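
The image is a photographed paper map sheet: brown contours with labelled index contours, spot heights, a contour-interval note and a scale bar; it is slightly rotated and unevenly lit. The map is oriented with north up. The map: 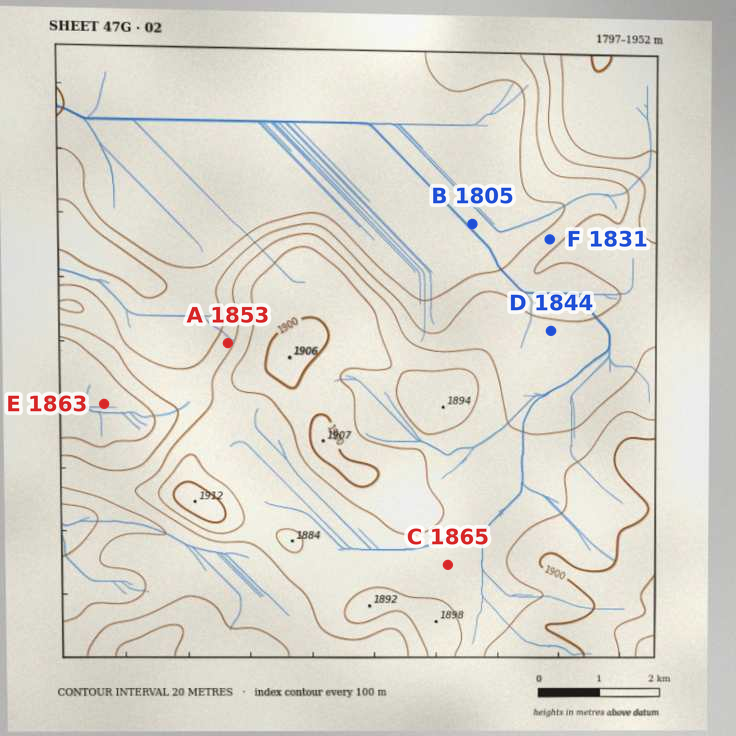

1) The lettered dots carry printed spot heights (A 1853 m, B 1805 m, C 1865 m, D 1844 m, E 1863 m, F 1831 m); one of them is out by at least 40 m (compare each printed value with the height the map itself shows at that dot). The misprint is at E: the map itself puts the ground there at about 1813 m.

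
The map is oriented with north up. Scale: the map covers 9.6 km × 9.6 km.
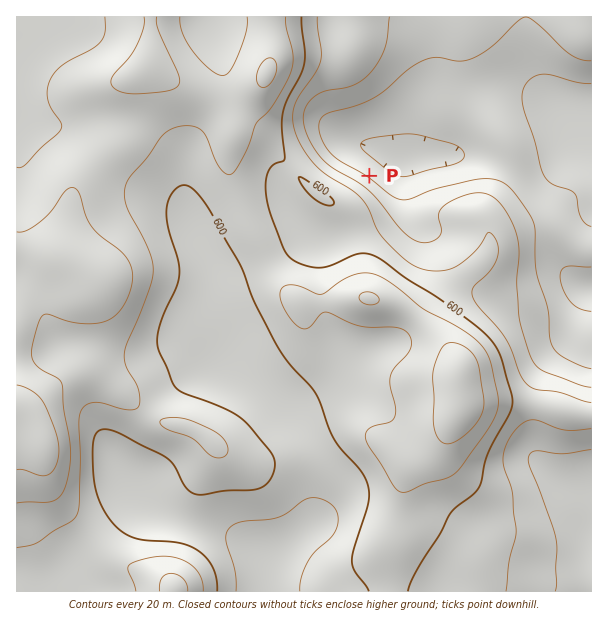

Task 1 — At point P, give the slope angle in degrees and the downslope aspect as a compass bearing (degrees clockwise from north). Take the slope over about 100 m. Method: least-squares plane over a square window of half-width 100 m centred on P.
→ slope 6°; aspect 35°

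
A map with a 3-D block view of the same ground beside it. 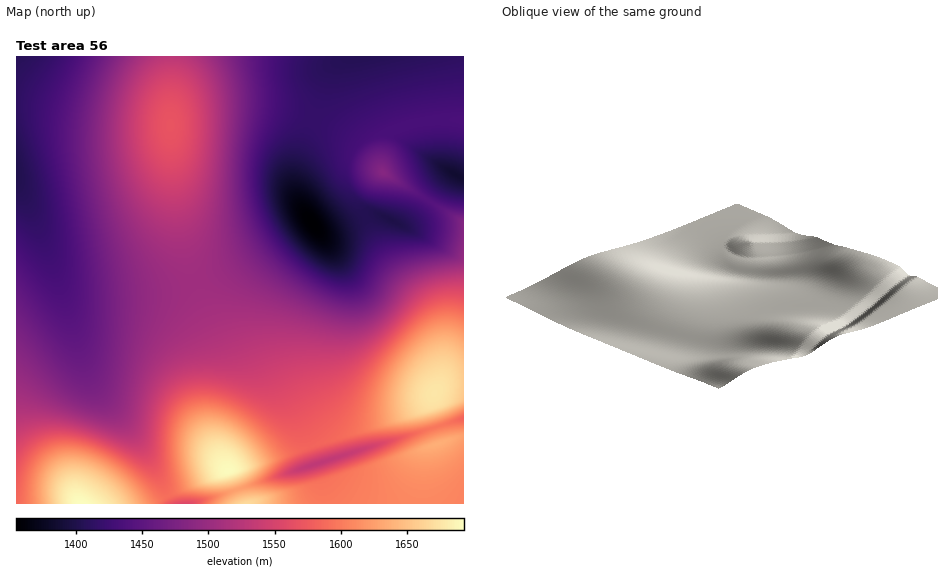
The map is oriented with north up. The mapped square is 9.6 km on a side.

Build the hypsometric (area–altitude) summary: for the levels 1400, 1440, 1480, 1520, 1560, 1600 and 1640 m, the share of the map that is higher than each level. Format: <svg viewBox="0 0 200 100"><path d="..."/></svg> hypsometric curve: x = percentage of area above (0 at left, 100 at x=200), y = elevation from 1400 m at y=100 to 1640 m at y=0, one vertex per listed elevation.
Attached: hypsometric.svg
<svg viewBox="0 0 200 100"><path d="M193 100l-44-17-30-16-39-17-29-17-21-16-18-17"/></svg>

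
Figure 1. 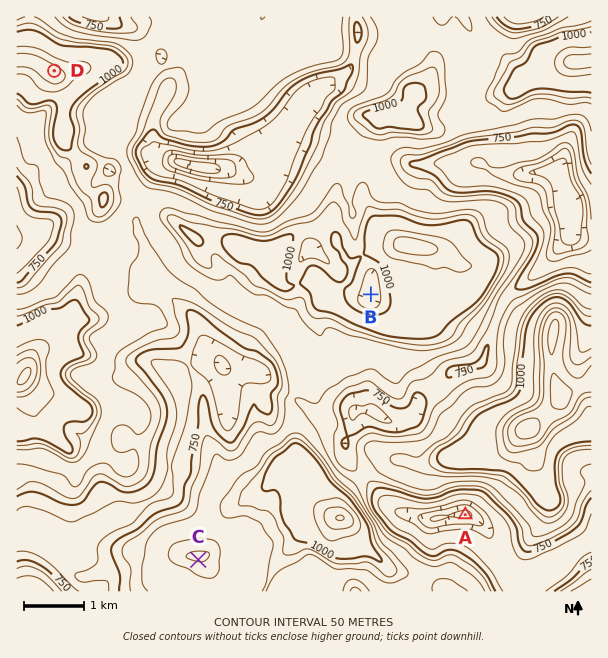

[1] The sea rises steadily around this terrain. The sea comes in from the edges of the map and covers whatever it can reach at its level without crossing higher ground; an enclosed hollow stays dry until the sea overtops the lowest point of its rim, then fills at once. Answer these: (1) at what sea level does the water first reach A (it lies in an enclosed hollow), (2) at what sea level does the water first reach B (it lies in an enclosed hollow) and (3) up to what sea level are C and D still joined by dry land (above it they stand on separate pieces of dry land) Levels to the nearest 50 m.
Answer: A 700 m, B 1000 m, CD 850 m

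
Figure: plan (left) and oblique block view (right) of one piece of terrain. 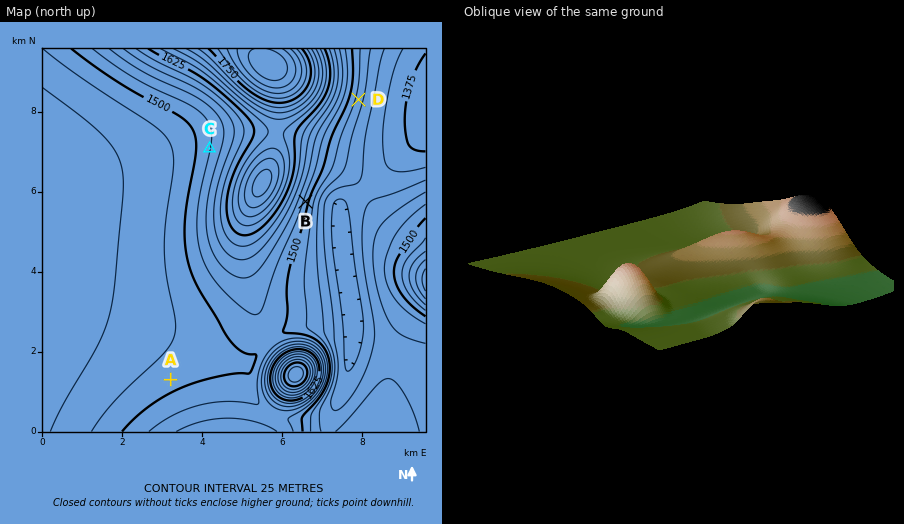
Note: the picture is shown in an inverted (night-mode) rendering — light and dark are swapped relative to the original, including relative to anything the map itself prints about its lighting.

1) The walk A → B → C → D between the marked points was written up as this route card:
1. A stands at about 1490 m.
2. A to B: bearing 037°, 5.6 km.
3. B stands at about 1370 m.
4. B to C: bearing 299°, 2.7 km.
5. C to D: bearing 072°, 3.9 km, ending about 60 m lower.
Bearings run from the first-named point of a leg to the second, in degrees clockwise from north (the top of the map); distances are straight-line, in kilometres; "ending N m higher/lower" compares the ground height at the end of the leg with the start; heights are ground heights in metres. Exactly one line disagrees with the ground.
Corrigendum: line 3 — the height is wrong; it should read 1510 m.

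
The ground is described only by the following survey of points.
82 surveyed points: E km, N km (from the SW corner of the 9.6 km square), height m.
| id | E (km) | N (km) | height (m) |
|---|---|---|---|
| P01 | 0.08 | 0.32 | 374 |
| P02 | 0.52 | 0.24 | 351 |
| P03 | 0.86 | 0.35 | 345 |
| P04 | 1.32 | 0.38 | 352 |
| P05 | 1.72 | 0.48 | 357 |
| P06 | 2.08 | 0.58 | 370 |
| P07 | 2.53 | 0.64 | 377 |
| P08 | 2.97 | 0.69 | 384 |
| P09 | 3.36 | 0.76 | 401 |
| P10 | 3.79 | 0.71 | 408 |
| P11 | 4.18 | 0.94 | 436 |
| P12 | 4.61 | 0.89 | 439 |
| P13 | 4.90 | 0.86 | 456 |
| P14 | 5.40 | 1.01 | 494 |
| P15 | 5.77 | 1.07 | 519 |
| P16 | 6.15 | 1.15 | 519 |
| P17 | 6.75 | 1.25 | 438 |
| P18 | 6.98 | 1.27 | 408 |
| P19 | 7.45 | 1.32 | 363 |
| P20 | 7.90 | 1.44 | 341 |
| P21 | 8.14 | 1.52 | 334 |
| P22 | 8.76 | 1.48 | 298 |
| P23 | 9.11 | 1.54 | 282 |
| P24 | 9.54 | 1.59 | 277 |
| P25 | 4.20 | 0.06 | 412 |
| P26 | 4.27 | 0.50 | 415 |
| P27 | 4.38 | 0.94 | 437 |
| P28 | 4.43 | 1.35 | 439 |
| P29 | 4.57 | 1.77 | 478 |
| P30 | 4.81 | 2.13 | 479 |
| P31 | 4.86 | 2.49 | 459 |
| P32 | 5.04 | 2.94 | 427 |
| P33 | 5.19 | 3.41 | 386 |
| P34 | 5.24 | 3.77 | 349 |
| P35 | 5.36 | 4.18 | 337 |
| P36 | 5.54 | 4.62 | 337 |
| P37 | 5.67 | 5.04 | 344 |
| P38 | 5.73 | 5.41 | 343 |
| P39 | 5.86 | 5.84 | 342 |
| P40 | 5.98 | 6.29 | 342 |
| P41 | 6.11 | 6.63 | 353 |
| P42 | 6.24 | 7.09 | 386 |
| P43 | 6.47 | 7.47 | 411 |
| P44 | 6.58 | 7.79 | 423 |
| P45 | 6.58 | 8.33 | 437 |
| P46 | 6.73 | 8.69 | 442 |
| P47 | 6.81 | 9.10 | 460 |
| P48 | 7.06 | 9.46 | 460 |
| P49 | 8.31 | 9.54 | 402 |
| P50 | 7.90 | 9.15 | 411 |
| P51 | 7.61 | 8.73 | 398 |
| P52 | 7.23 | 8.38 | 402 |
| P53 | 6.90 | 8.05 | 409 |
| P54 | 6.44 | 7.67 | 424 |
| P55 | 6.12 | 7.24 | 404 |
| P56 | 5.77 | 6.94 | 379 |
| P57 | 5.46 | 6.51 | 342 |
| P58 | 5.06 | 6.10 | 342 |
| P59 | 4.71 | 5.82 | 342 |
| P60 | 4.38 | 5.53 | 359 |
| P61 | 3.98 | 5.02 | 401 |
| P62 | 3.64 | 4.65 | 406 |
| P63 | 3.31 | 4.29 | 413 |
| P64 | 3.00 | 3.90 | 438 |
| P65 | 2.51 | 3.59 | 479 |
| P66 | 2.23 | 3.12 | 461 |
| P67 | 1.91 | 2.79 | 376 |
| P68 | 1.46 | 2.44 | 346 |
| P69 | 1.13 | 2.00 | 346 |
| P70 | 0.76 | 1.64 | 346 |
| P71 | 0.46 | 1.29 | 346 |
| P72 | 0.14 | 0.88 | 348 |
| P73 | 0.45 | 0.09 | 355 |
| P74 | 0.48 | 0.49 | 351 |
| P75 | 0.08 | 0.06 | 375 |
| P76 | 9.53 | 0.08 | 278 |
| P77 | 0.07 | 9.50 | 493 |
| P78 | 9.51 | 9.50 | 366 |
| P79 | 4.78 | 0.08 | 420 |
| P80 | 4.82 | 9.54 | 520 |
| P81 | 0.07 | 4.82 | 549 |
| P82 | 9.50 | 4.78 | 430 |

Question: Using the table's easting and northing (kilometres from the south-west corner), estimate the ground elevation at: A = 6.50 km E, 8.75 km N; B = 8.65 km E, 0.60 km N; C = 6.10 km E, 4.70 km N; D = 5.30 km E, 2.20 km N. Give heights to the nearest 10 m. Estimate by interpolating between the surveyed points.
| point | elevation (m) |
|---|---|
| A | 470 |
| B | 300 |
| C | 340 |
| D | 440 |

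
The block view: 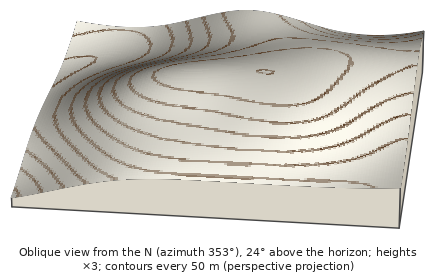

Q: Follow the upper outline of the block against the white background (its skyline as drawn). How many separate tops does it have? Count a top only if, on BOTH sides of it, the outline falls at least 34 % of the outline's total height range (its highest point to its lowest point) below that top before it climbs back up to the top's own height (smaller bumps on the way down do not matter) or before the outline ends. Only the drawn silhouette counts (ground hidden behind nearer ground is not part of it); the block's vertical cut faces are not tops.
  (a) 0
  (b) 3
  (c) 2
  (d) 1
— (a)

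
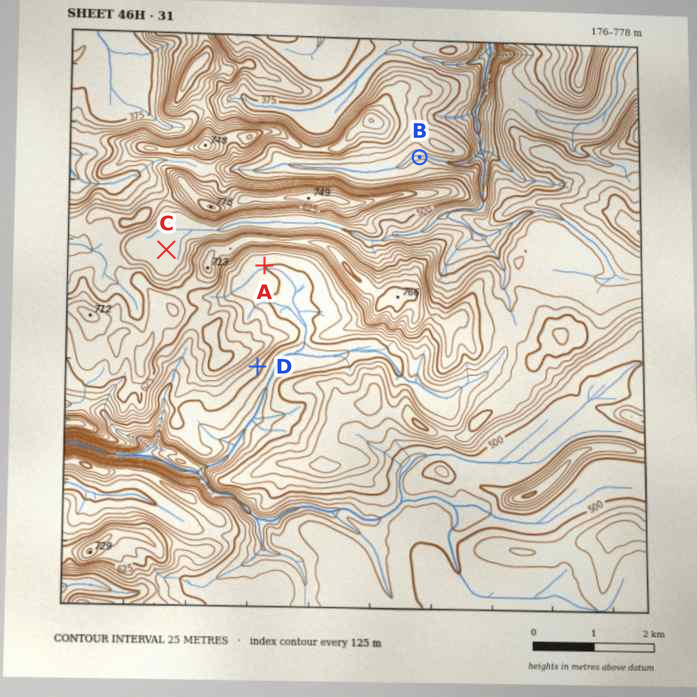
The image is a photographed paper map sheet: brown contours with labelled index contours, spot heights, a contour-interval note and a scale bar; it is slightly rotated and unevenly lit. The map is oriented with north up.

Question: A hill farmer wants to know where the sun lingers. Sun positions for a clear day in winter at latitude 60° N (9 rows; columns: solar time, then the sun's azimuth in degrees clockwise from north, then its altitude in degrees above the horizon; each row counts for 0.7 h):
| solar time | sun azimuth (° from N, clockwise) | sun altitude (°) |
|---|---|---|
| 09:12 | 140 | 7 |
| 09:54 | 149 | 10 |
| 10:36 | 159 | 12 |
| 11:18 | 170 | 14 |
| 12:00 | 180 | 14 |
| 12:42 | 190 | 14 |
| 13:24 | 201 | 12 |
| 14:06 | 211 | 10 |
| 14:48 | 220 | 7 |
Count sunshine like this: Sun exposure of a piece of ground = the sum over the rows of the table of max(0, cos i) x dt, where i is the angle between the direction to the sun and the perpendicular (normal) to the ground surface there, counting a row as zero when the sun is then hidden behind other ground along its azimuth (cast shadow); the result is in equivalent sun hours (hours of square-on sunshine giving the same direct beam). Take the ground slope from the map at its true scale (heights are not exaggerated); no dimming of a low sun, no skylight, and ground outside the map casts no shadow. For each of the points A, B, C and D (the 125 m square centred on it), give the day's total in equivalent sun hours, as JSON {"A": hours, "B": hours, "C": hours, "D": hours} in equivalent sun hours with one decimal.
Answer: {"A": 1.4, "B": 0.0, "C": 1.0, "D": 1.8}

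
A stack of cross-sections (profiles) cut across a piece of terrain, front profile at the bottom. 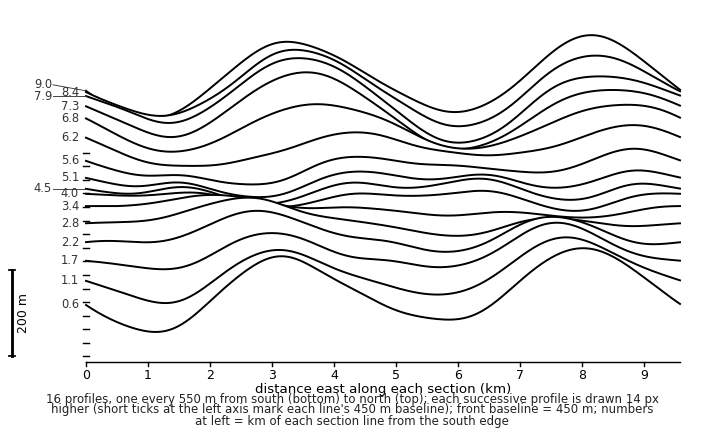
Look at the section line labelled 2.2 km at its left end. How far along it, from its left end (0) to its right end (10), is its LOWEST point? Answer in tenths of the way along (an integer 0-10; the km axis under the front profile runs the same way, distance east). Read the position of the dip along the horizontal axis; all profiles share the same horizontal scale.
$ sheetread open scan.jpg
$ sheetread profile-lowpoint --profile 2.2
6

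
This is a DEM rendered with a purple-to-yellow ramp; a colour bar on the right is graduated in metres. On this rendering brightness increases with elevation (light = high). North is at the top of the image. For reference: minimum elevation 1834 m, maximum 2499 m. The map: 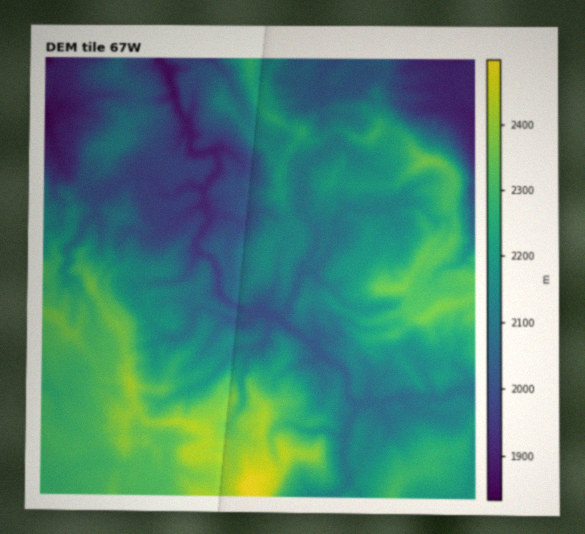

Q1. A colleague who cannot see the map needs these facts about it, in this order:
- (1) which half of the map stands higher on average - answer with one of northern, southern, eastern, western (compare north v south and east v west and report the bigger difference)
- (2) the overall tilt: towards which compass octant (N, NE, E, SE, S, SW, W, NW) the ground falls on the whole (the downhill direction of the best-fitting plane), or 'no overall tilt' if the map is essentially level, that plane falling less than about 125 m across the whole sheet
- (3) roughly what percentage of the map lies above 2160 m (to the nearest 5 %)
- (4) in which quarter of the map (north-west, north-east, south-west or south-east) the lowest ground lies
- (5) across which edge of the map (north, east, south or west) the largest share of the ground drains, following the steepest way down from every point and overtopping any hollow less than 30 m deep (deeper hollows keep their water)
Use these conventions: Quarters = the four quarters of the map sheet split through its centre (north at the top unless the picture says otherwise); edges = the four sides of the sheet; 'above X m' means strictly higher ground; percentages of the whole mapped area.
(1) The southern half stands higher on average than the northern half.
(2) The general tilt is down to the north (the land rises towards the south).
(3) About 50 % of the map lies above 2160 m.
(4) The lowest point lies in the north-west quarter of the map.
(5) Most of the ground drains across the northern edge.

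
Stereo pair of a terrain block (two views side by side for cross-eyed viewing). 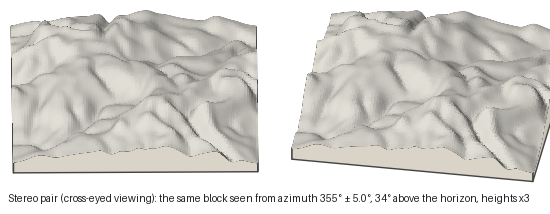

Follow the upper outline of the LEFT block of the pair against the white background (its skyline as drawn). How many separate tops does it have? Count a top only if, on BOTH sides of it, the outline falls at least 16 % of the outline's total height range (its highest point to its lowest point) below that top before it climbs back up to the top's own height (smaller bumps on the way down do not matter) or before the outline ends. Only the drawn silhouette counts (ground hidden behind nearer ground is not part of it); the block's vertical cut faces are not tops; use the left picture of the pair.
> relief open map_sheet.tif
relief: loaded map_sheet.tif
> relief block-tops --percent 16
0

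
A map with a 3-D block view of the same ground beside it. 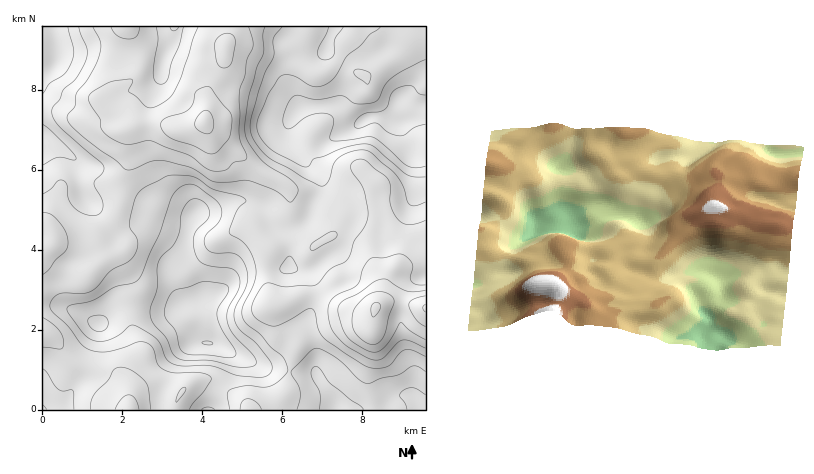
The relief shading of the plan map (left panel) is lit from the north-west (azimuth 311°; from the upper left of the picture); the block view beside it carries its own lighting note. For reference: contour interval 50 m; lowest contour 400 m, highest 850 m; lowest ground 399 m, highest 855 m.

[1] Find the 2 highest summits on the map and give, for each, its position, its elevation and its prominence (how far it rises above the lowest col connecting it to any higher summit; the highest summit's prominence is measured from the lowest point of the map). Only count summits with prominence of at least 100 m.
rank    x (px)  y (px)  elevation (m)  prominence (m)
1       376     308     855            456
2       204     122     819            193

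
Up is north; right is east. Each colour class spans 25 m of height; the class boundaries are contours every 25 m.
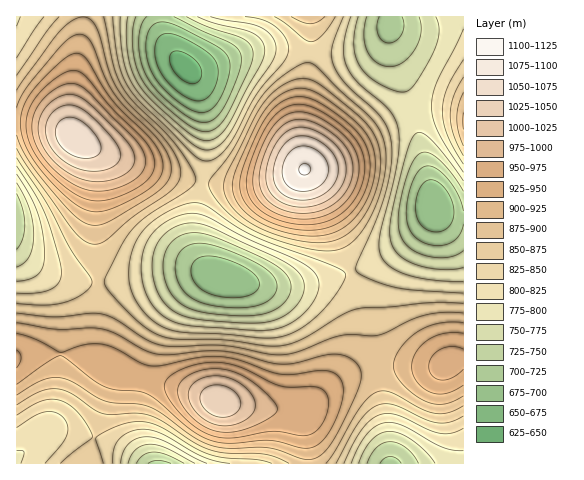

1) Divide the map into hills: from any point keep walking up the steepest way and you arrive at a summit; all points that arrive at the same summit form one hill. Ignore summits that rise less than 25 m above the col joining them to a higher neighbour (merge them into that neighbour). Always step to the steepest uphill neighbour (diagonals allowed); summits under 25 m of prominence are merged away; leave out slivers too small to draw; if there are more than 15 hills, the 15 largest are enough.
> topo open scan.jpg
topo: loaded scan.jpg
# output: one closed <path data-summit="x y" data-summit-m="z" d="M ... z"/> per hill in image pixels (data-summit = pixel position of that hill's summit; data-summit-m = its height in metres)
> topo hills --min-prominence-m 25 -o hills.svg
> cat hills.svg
<path data-summit="220 402" data-summit-m="1044" d="M420 230l-22 18-33 19-25 9-47 10-35 0-56-14-20 0-67 10-35 0-30-7-25-16 28 28 9 25 0 37-5 49-5 21-9 14 17-3 30 6 40 16 15 12 245 0-15-110-2-61 3-13 8-11 37-38z"/><path data-summit="75 138" data-summit-m="1068" d="M159 16l-143 1 0 233 15 13 19 12 30 7 35 0 67-10 31 1-5-3-8-10-3-8-2-16 11-79 0-34-3-21-11-27-23-28-7-15z"/><path data-summit="305 169" data-summit-m="1102" d="M389 29l-10 13-9 6-15 4-39 1-26-3-33 0-22 6-34 14-12 0 9 17 8 36 0 34-11 79 3 20 10 14 13 7 37 9 35 0 28-5 36-11 25-11 27-19 20-20 6-12-1-8-20-85-19-53z"/><path data-summit="448 363" data-summit-m="961" d="M435 208l-14 23-37 38-8 11-3 13 2 61 16 110 73-1 0-245-20-4z"/><path data-summit="463 122" data-summit-m="903" d="M463 16l-72 0-2 9 3 24 22 66 21 93 9 6 14 4 6-1z"/><path data-summit="309 17" data-summit-m="889" d="M390 16l-230 0 0 5 4 17 10 16 14 16 7 1 40-15 22-6 33 0 26 3 31 0 17-3 8-4 13-10 4-8z"/><path data-summit="17 358" data-summit-m="954" d="M17 252l0 205 26-23 9-15 5-21 5-49 0-37-5-19-7-10z"/>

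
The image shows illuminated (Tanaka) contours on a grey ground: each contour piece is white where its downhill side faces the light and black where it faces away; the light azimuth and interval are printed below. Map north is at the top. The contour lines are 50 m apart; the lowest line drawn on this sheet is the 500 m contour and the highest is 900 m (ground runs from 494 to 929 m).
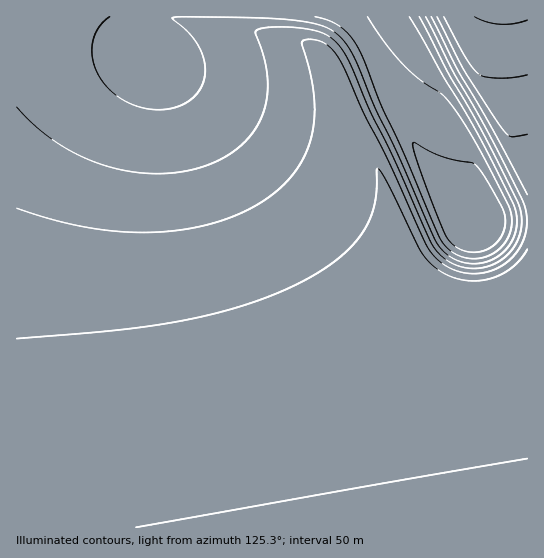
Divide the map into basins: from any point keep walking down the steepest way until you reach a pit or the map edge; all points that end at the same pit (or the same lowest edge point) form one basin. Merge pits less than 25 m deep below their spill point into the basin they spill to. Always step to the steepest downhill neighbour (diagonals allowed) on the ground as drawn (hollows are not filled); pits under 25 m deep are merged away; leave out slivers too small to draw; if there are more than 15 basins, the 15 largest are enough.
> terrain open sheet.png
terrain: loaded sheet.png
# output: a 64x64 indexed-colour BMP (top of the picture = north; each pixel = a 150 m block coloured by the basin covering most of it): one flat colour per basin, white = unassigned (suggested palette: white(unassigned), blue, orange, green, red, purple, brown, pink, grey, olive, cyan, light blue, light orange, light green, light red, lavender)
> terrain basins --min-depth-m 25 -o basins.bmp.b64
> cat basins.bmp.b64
<image width="64" height="64" href="data:image/bmp;base64,Qk12CAAAAAAAAHYAAAAoAAAAQAAAAEAAAAABAAQAAAAAAAAIAAATCwAAEwsAABAAAAAAAAAA////ALR3HwAOf/8ALKAsACgn1gC9Z5QAS1aMAMJ34wB/f38AIr28AM++FwDox64AeLv/AIrfmACWmP8A1bDFABEREREREREREREREREREREREREREREREREREREREREREREREREREREREREREREREREREREREREREREREREREREREREREREREREREREREREREREREREREREREREREREREREREREREREREREREREREREREREREREREREREREREREREREREREREREREREREREREREREREREREREREREREREREREREREREREREREREREREREREREREREREREREREREREREREREREREREREREREREREREREREREREREREREREREREREREREREREREREREREREREREREREREREREREREREREREREREREREREREREREREREREREREREREREREREREREREREREREREREREREREREREREREREREREREREREREREREREREREREREREREREREREREREREREREREREREREREREREREREREREREREREREREREREREREREREREREREREREREREREREREREREREREREREREREREREREREREREREREREREREREREREREREREREREREREREREREREREREREREREREREREREREREREREREREREREREREREREREREREREREREREREREREREREREREREREREREREREREREREREREREREREREREREREREREREREREREREREREREREREREREREREREREREREREREREREREREREREREREREREREREREREREREREREREREREREREREREREREREREREREREREREREREREREREREREREREREREREREREREREREREREREREREREREREREREREREREREREREREREREREREREREREREREREREREREREREREREREREREREREREREREREREREREREREREREREREREREREREREREREREREREREREREREREREREREREREREREREREREREREREREREREREREREREREREREREREREREREREREREREREREREREREREREREREREREREREREREREREREREREREREREREREREREREREREREREREREREREREREREREREREREREREREREREREREREREREREREREREREREREREREREREREREREREREREREREREREREREREREREREREREREREREREREREREREREREREREREREREREREREREREREREREREREREREREREREREREREREREREREREREREREREREREREREREREREREREREREREREREREREREREREREREREREREREREREREREREREREREREREREREREREREREREREREREREREREREREREREREREREREREREREREREREREREREREREREREREREREREREREREREREREREREREREREREREREREREREREREREREREREREREREREREREREREREREREREREREREREREREREREREREREREREREREREREREREREREREREREREREREREREREREREREREREREiIREREREREREREREREREREREREREREREREREREREREiIhEREREREREREREREREREREREREREREREREREREREiIiIiIhERERERERERERERERERERERERERERERERERESIiIiIiERERERERERERERERERERERERERERERERERESIiIiIiIRERERERERERERERERERERERERERERERERERIiIiIiIhEREREREREREREREREREREREREREREREREREiIiIiIiEREREREREREREREREREREREREREREREREREiIiIiIiIRERERERERERERERERERERERERERERERERESIiIiIiIhERERERERERERERERERERERERERERERERESIiIiIiIiERERERERERERERERERERERERERERERERERIiIiIiIiIRERERERERERERERERERERERERERERERERIiIiIiIiIhEREREREREREREREREREREREREREREREREiIiIiIiIiEREREREREREREREREREREREREREREREREiIiIiIiIiIRERERERERERERERERERERERERERERERESIiIiIiIiIhERERERERERERERERERERERERERERERESIiIiIiIiIiERERERERERERERERERERERERERERERESIiIiIiIiIiIRERERERERERERERERERERERERERERERIiIiIiIiIiIhERERERERERERERERERERERERERERERIiIiIiIiIiIiEREREREREREREREREREREREREREREREiIiIiIiIiIiIRERERERERERERERERERERERERERERESIiIiIiIiIiIhERERERERERERERERERERERERERERESIiIiIiIiIiIiERERERERERERERERERERERERERERERIiIiIiIiIiIiIREREREREREhERERERERERERERERERIiIiIiIiIiIiIhERERERESIiEREREREREREREREREREiIiIiIiIiIiIiEREREREiIiIREREREREREREREREREiIiIiIiIiIiIiIREREiIiIiIREREREREREREREREREiIiIiIiIiIiIiIiIiIiIiIiIhEREREREREREREREREiIiIiIiIiIiIiIi"/>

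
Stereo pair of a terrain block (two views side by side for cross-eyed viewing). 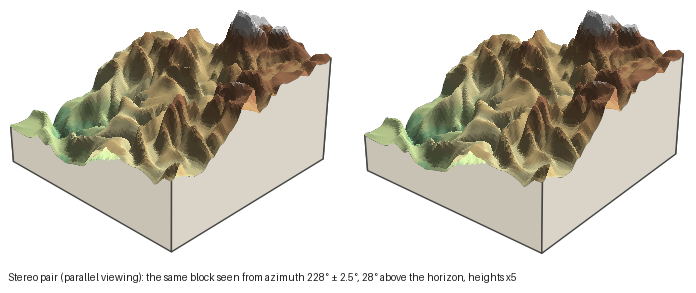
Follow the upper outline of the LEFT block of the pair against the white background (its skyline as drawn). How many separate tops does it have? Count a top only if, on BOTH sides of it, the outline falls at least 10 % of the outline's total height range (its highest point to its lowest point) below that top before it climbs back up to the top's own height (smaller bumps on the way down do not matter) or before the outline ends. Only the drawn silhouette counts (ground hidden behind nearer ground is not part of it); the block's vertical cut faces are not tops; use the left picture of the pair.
3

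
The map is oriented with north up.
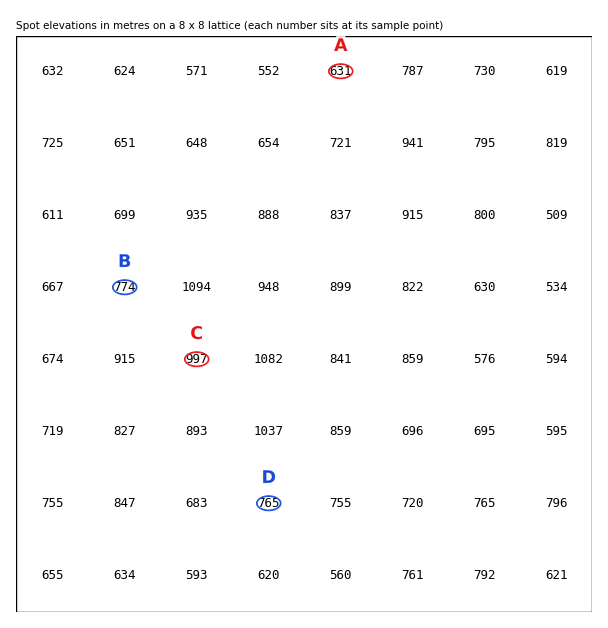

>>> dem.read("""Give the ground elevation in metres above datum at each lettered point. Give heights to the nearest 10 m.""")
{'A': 630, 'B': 770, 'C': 1000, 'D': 760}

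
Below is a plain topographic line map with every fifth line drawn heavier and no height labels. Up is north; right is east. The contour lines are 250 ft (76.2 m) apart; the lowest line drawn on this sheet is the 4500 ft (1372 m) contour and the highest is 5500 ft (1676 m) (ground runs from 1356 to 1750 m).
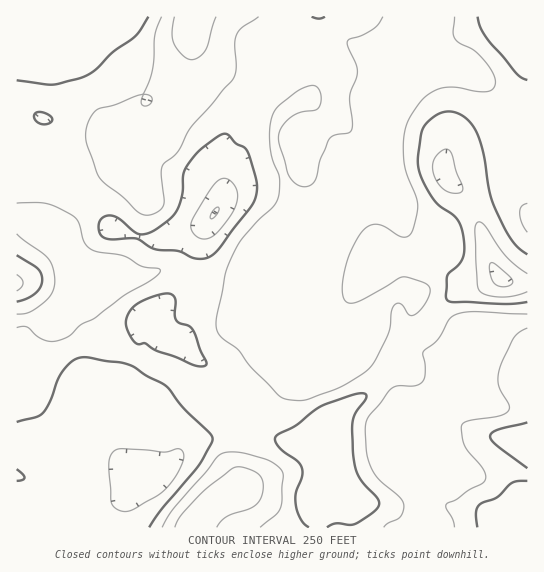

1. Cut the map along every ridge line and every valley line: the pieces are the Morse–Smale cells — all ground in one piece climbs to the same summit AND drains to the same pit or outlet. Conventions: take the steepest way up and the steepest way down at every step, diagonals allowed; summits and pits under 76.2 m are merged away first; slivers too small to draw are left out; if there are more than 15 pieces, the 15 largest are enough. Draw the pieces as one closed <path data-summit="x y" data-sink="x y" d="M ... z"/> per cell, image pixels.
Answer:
<path data-summit="193 21" data-sink="501 278" d="M449 60l-34 0-17 8-5 5 0 5-13 27-3 25-5 19 3 33 8 11-9 0-35 26 2-32 8-12 0-10-5-14-15-16-17-36-3-2-20 11-9 9-4 8-3 12 2 12 18 52 2 9-14 23-9 9-8 13-1 28 23 5 25 23 1 10-8 22 0 3 3 2 38 1 9-8 11 0 25 11 20-1 16 2 17 7 11 11 9 0 6-8 2-20 6-19 25 1 26-6 0-185-15-5-3 2-9-9-5-9-1-14-6-12-18-16z"/><path data-summit="193 21" data-sink="215 213" d="M419 16l-224 0-4 10 0 61-10 22-15 26-13-2-7 3-23 23-4 0-4 6-29 15-5 0-12-5-23 0-7-3-12-13-10-18-1 34 7 8 8 2 26 3 16 11 20 9 20 21 32 10 18 0 44-16-6 20 3 19-1 12 59 9 2-28 8-13 9-9 14-23-2-9-18-52-2-12 7-20 13-12 17-8 19 38 15 16 5 14 0 10-8 12-2 32 35-26 8 0-7-11-3-21 0-12 5-19 2-20 4-13 10-19 2-9 16-18 9-28z"/><path data-summit="193 21" data-sink="138 473" d="M211 275l-8 0-3 12-10 13-17 1-15 8-11-1-8 6-4 8 0 8 5 12 0 8-15 31-2 14-7 12-7 8-10-6-14-4-4-3-5-17-7-8-16-10-13-5-11 31-6 6-7 2 1 127 88 0 7-7 27-48 12 3 10-4 16-15 5-8 19-9 44-1-4-9-13-11 13-10 13 0 9-2 8-4 10-10 11-15 3-19 9-13 8-25-1-10-28-24z"/><path data-summit="193 21" data-sink="327 478" d="M365 341l-11 0-9 8-42-2-8 12-3 19-21 25-17 6-13 0-13 10 9 6 9 12 15-5 29 11 32 0 5 3 4 19-3 12-9 17 0 34 102 0 3-15-3-22-6-7-13-5-14-13-8-39 4-8 15-11 27 3 23-8 3-5 3-21 5-6-6 0-11-11-17-7-16-2-20 1z"/><path data-summit="193 21" data-sink="79 30" d="M194 16l-177 0-1 125 11 18 15 14 27 2 12 5 9-1 25-14 4-6-18-22 2-22-6-16 22-16 10 18 0 8 12-13 33-21 14-17 3-12-2-12z"/><path data-summit="193 21" data-sink="527 527" d="M527 320l-25 5-25-1-6 19-2 20-6 8-7 3-5 27-31 10-1 18 5 10 25 26 0 4-14 12-19 4 5 6 3 14-2 23 106-1z"/><path data-summit="87 281" data-sink="138 473" d="M178 267l-11 0-29 10-17 0-8-2-16 1-8 4-12 11-26 36-11 34 29 16 7 8 5 17 4 3 14 4 10 6 10-12 5-12 1-10 15-31 0-8-5-12 0-8 4-9 8-5 15 0 11-7 13 0 9-6 5-8 3-12z"/><path data-summit="87 281" data-sink="215 213" d="M17 176l-1 41 29 8 12 7 7 9 8 24 15 16 14-6 37 2 29-10 11 0 15 6 9 2 2-2-3-30 5-19-43 15-10 1-14-3-26-8-20-21-20-9-14-10-6-2-22-2-8-2z"/><path data-summit="238 493" data-sink="327 478" d="M261 432l-16 6 3 11-5 16 0 25-26 11-14 14-6 13 122-1 0-33 9-17 3-12-4-19-5-3-32 0z"/><path data-summit="193 21" data-sink="527 26" d="M527 16l-106 0-2 13-8 22-16 19 20-10 34 0 10 4 18 11 12 12 6 12 1 14 5 9 9 9 3-2 14 4z"/><path data-summit="238 493" data-sink="138 473" d="M246 439l-45 1-19 9-5 8-16 15-10 4-12-3-27 48-7 6 90 1 8-13 14-14 26-11 0-25 5-16z"/><path data-summit="87 281" data-sink="17 283" d="M22 217l-6 1 0 101 37 1 7-5 27-34-15-16-8-24-7-9z"/><path data-summit="193 21" data-sink="501 278" d="M190 47l-1 7-5 11-21 18-22 13-15 16-2-1 4-2 1-8-10-18-22 16 6 16-2 22 17 22 5 0 23-23 7-3 14 1 22-41 3-19 0-24z"/><path data-summit="193 21" data-sink="501 278" d="M409 408l-10 0-5 3-13 12-1 10 5 26 3 7 14 13 13 5 14 0 10-5 10-10 0-4-25-26-5-10 1-18z"/><path data-summit="87 281" data-sink="215 213" d="M57 319l-40 1-1 38 10-2 13 5 8-18 2-13z"/>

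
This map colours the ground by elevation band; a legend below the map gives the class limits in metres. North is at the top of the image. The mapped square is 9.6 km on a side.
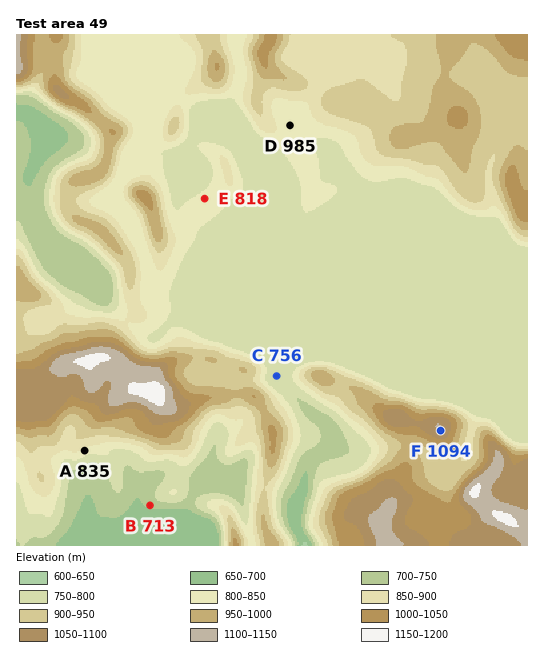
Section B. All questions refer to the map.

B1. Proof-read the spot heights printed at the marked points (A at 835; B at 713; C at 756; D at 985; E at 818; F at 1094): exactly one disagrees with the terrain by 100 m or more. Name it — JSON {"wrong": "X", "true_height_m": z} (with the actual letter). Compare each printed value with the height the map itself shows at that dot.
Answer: {"wrong": "D", "true_height_m": 835}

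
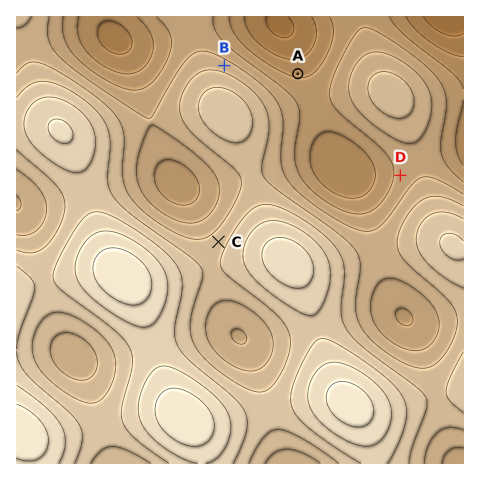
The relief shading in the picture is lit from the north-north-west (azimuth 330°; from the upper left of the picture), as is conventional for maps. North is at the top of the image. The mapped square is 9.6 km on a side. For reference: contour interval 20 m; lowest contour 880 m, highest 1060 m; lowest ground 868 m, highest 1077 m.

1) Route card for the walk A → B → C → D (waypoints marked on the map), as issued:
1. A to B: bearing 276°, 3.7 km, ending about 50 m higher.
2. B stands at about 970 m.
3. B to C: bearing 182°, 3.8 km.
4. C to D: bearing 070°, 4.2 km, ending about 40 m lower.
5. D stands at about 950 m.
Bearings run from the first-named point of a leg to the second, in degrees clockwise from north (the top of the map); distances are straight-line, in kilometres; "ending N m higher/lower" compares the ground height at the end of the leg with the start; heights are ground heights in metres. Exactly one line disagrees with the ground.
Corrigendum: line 1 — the distance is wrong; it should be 1.6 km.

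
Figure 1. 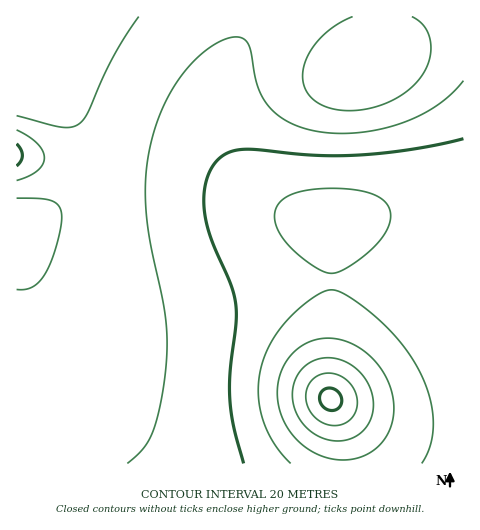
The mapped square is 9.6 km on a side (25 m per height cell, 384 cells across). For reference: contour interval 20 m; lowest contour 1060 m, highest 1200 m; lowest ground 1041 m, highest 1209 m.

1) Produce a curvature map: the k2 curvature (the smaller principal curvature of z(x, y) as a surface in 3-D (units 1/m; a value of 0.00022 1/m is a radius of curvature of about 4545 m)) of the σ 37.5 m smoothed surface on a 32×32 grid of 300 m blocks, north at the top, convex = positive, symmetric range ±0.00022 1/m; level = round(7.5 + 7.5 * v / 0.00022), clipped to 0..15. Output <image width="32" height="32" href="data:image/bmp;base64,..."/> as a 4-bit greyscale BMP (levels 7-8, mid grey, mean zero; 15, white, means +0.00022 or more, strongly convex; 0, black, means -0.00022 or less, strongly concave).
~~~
<image width="32" height="32" href="data:image/bmp;base64,Qk12AgAAAAAAAHYAAAAoAAAAIAAAACAAAAABAAQAAAAAAAACAAATCwAAEwsAABAAAAAAAAAAAAAAABEREQAiIiIAMzMzAERERABVVVUAZmZmAHd3dwCIiIgAmZmZAKqqqgC7u7sAzMzMAN3d3QDu7u4A////AHd3d3d3d3d3dmZmZmZnd3d3d3d3d3d3d3ZmZmZmZ3d3d3d3d3d3d3d2Zmd3dmZ3d3d3d3d3d3d3ZmZ4mHZmd3d3d3d3d3d3d2Zmevl2Zmd3d3d3d3d3d3d2Z3modmZ3d3d3d3d3d3d3dmZ3d2Zmd3d3d3d3d3d3d3ZmZmZmZnd3d3d3d3d3d3d3ZmZmZmd3d3d3d3d3d3d3d3ZmZmZ3d3d3d3d3d3d3d3d2ZmZnd3d3d3d3d3d3d3d3d3d3d3d3d3d3d3d3d3d3d3d3d3d3d3d3d3d3d3d3d3d3d3d3d3d3d3d3d3d3d3d3d3d3d3d3d3d3d3d3d3eIiIiIiIh3d3d3d3d3d3d4iIiIiIiIh3d3d3d3d3d3eIiIiIiIiIh3d1Znd3d3d4iIiIiIiIiId3dFVnd3d3eIiIiIiIiIh3d3VWZ3d3d4iHd3eIiIiHd3d3ZmZ3d3eHd3d3d3d3d3d3d2Zmd3d4h3d3d3d3d3d3d3VVZnd3eId3d3d3d3d3d3dzRWd3d4iHd3d3dmd3d3d3dFZ3d3eIiHd3d2ZmZnd3d3Z3d3d3eIh3d3dmZmZmZ3d3d3d3d3iIh3d3dmZmZmZ3d3d3d3d4iId3d3d2ZmZmd3d3d3d3d4iId3d3d3ZmZnd3d3d3d3eIiId3d3d3d3d3d3d3d3d3eIiHd3d3d3d3d3"/>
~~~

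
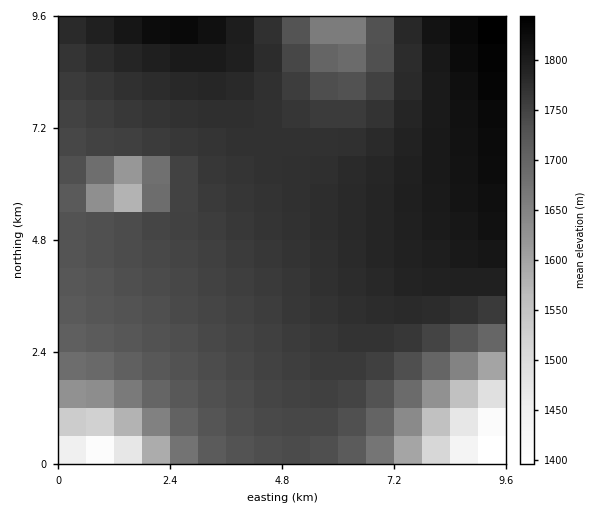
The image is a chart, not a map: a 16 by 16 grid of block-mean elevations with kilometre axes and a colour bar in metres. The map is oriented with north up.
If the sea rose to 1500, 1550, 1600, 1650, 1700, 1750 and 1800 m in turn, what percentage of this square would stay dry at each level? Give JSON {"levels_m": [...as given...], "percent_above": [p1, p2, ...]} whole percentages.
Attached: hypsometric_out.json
{"levels_m": [1500, 1550, 1600, 1650, 1700, 1750, 1800], "percent_above": [97, 95, 93, 90, 85, 58, 12]}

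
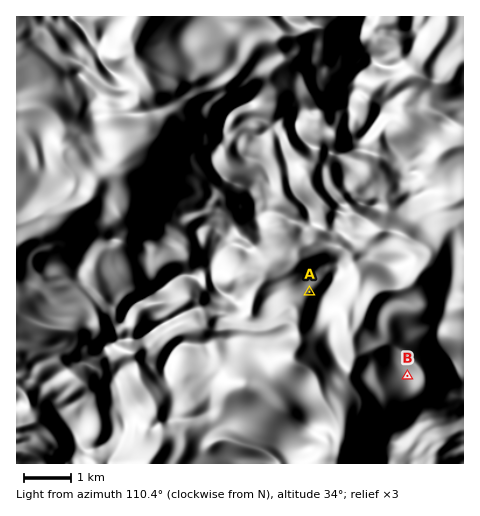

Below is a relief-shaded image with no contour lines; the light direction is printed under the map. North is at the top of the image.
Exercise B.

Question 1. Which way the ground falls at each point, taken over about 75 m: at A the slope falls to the SW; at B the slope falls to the NE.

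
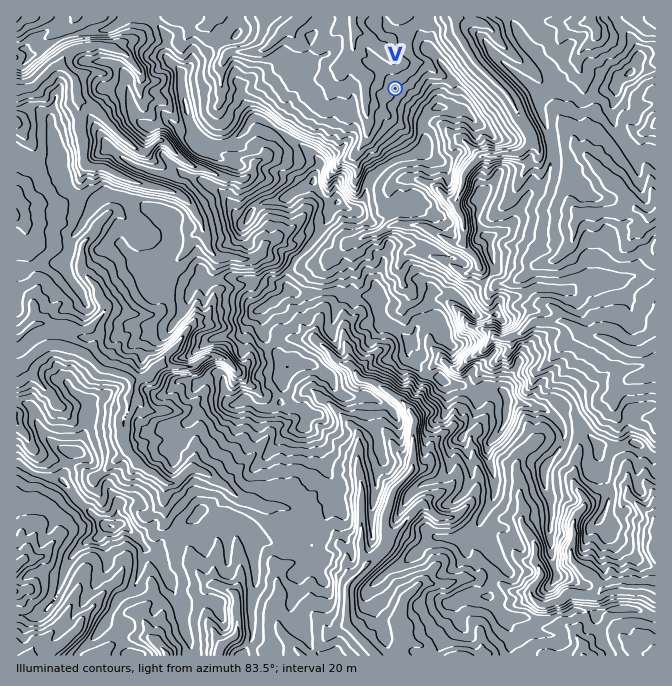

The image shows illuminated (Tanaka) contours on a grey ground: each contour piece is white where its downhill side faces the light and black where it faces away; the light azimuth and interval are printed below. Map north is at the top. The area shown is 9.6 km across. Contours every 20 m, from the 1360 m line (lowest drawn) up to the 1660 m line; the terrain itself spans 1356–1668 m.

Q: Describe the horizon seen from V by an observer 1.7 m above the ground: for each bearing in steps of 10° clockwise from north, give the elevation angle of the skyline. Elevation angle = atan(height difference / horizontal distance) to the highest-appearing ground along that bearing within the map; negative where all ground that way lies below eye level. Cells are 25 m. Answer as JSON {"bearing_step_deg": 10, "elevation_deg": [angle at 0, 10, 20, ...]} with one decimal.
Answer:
{"bearing_step_deg": 10, "elevation_deg": [-0.8, -0.6, 0.3, 1.8, 3.2, 3.1, 3.6, 4.4, 6.3, 8.0, 9.8, 10.9, 11.7, 11.4, 10.8, 9.2, 8.0, 7.4, 7.1, 6.3, 6.1, 6.6, 6.9, 6.8, 5.7, 4.6, 3.8, 2.5, 1.6, 1.1, -0.2, -0.6, -1.4, -2.7, -1.3, -0.8]}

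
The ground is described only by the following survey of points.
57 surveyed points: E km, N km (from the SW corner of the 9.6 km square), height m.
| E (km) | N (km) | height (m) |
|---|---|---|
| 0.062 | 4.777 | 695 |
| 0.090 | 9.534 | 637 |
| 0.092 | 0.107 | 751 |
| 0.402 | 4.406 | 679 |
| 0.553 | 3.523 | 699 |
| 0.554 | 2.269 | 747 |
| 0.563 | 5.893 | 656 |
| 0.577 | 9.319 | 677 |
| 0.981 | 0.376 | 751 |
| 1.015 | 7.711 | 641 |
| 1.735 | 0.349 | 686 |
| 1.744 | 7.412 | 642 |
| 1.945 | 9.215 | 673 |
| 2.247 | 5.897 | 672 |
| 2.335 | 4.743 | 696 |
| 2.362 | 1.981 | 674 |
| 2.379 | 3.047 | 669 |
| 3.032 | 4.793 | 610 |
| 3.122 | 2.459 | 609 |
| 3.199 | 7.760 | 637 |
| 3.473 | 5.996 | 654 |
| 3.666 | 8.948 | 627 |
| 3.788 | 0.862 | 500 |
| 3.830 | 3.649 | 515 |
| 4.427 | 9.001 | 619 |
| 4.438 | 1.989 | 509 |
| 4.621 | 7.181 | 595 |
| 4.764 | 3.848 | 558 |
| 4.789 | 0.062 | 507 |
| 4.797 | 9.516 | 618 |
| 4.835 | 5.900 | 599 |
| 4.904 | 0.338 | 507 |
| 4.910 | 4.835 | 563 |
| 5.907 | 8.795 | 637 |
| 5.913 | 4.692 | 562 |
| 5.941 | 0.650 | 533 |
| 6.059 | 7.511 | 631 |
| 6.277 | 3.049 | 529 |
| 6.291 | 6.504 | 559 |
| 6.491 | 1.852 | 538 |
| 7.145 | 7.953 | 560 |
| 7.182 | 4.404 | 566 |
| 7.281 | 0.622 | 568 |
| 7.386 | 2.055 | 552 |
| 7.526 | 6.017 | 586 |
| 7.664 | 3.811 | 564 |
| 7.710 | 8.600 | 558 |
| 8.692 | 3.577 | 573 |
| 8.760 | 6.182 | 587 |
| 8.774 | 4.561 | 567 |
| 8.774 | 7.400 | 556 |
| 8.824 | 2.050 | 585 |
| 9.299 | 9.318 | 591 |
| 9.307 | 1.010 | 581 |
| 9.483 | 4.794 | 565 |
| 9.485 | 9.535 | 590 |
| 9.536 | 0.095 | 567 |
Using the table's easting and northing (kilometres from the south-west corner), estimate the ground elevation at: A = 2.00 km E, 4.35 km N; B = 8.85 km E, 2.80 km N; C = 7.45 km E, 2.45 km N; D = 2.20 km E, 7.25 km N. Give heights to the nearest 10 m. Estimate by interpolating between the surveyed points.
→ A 690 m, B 590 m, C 550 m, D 640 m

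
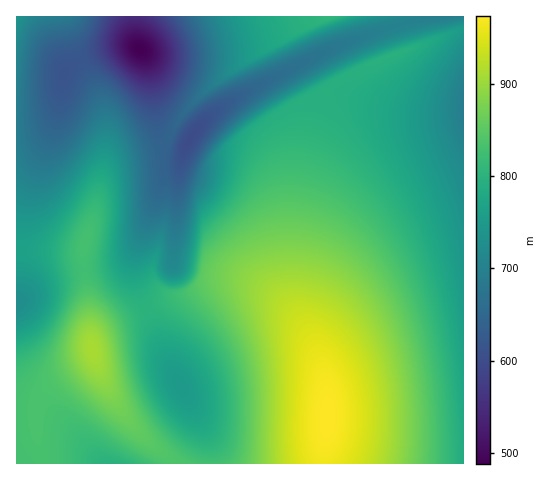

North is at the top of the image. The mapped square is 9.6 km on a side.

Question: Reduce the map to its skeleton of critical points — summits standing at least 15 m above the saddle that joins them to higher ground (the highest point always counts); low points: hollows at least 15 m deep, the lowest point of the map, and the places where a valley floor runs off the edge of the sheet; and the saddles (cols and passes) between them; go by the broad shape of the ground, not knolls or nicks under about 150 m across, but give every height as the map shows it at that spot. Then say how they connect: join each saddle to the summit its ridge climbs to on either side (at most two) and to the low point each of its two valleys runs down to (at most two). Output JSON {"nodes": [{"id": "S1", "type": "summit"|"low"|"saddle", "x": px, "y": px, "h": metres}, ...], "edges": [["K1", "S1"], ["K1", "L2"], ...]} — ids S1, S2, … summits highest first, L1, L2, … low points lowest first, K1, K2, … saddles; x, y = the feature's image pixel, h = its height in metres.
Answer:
{"nodes": [
{"id": "S1", "type": "summit", "x": 328, "y": 418, "h": 973},
{"id": "S2", "type": "summit", "x": 92, "y": 349, "h": 911},
{"id": "S3", "type": "summit", "x": 332, "y": 17, "h": 808},
{"id": "S4", "type": "summit", "x": 17, "y": 17, "h": 743},
{"id": "L1", "type": "low", "x": 140, "y": 49, "h": 488},
{"id": "L2", "type": "low", "x": 190, "y": 138, "h": 600},
{"id": "L3", "type": "low", "x": 463, "y": 105, "h": 691},
{"id": "L4", "type": "low", "x": 17, "y": 302, "h": 725},
{"id": "L5", "type": "low", "x": 180, "y": 385, "h": 751},
{"id": "L6", "type": "low", "x": 111, "y": 463, "h": 796},
{"id": "K1", "type": "saddle", "x": 39, "y": 458, "h": 831},
{"id": "K2", "type": "saddle", "x": 84, "y": 270, "h": 825},
{"id": "K3", "type": "saddle", "x": 146, "y": 309, "h": 799},
{"id": "K4", "type": "saddle", "x": 463, "y": 32, "h": 750},
{"id": "K5", "type": "saddle", "x": 400, "y": 24, "h": 702},
{"id": "K6", "type": "saddle", "x": 17, "y": 123, "h": 694},
{"id": "K7", "type": "saddle", "x": 168, "y": 143, "h": 642}],
"edges": [["K1", "S2"], ["K1", "L4"], ["K1", "L6"], ["K2", "S1"], ["K2", "S2"], ["K2", "L2"], ["K2", "L4"], ["K3", "S1"], ["K3", "S2"], ["K3", "L2"], ["K3", "L5"], ["K4", "S1"], ["K4", "L2"], ["K4", "L3"], ["K5", "S1"], ["K5", "S3"], ["K5", "L2"], ["K6", "S1"], ["K6", "S4"], ["K6", "L1"], ["K7", "S1"], ["K7", "S3"], ["K7", "L1"], ["K7", "L2"]]}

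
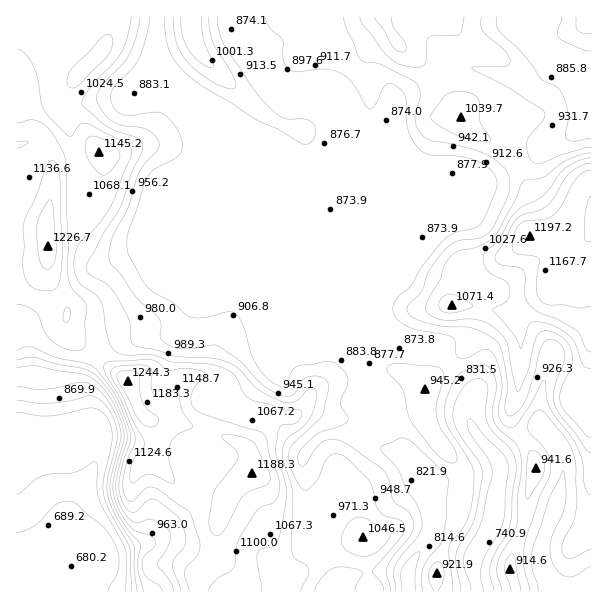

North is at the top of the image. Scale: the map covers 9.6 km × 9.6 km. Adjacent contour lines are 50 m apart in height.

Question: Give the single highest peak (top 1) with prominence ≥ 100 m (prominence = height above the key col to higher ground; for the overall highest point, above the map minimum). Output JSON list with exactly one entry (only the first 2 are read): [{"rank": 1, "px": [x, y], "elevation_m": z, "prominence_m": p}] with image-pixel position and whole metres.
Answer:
[{"rank": 1, "px": [128, 381], "elevation_m": 1244, "prominence_m": 565}]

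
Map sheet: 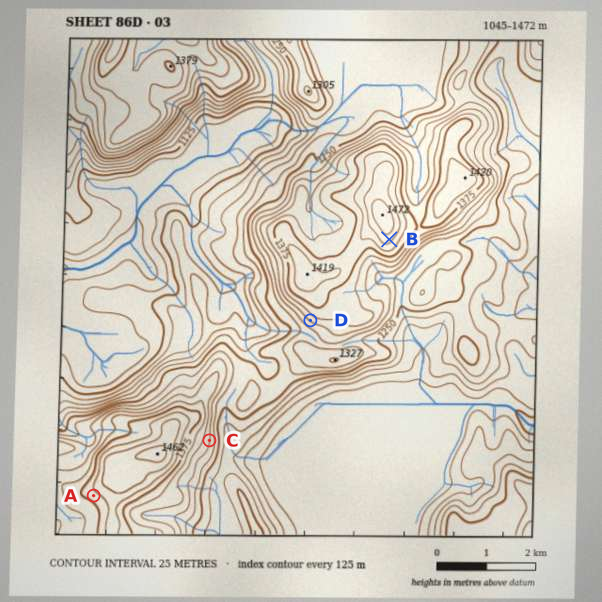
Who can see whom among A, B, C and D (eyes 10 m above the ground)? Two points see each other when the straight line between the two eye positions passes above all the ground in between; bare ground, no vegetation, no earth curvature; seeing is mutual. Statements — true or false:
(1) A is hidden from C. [true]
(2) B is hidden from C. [false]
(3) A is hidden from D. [true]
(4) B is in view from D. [false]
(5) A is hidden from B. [true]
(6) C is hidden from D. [false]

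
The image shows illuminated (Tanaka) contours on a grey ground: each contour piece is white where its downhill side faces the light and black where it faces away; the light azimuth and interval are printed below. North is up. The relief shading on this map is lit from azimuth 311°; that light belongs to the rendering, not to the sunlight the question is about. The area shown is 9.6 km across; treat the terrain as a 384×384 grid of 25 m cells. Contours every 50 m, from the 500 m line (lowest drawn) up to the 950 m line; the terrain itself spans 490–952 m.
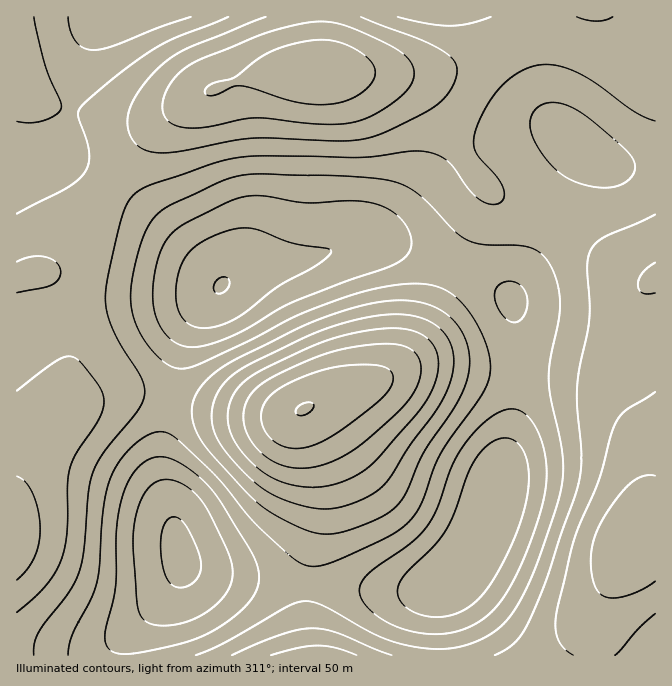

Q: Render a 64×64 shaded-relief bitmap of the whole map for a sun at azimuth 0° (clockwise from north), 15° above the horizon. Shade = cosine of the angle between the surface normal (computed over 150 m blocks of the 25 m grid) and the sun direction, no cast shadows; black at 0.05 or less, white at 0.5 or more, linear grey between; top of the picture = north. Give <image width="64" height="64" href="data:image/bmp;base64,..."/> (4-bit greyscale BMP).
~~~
<image width="64" height="64" href="data:image/bmp;base64,Qk12CAAAAAAAAHYAAAAoAAAAQAAAAEAAAAABAAQAAAAAAAAIAAATCwAAEwsAABAAAAAAAAAAAAAAABEREQAiIiIAMzMzAERERABVVVUAZmZmAHd3dwCIiIgAmZmZAKqqqgC7u7sAzMzMAN3d3QDu7u4A////AHdmZneImrzN3d3d3d3d3d7u7u7u7u3dy7qYdmVVVWZmZmZmZ3iaq8zd3d3d3d3d3e7u7u7u7d3Muph2ZlVVVmZVVVVWZ4mqvMzMzMzMzMzd3d3d3d3d3cy6mIdmZVVVVURVVVVmeJqru7u7u7u7vMzMzMzMzN3MzLqph3ZmVVRERERFVVZniZqru7u6qqqqu7qqqqu7u7u7uqmYd2ZVVEQ0RERVVmeImaqqqqmZmZmZmZmImZqqq7u6qpiHdmVURERERFVWZ3iJmZmZmYiIiIh3d3d3eImZqqqqmYd2ZVRERERFVWZ3eIiIiIiHd3d3ZmZVVVZmd4mZqqqZiHZlVVRVVVVWZ3d3iIh3d3ZmZmVVVEREREVmeJmaqpmId2ZlVVVVVWZnd3d3d3ZmZVVVVURDMzMzNFZniZmpmZh3dmZmZmZmZnd3d3d2ZlVVVVREQzMyIiIzRWeImZmZmId3d2Z3ZmZmZ3d3d2ZlVEREREMzMyIiIjNFZ3iZmZmZiId3d3d3dmZmZmZmZlVEQzMzMzMzIiIiM0VWeImZmZmZiIh3d3d3ZmZmZmZlVEMzMiIjMzMzMzMzRVZ3iJmZmZmZiIiId3d2ZmVVVVVEMzIiIiIjMzMzM0RFVneIiJmZmZmYiIiHd3ZlVVVURDMiIhEREiIzMzRERFVWZ3iIiZmZmZmIiId3ZmVVREMyIiERERESIjMzREVVVVZnd3iIiJmZmYiIh3ZmVURDMiEREREQAREiMzNERVVVVWZnd3eIiJmZmIh3ZmVURDMiEREREREREiIzM0REVURVVWZmd3eIiJmYiHdmVUQzMyIRERERERESIjMzRERERERFVWZmZ3eIiZiId2VUQzMyIiIiIiIiIiIjMzMzMzMzM0REVVZmd3iIiIh3ZlRDMzMzMzMzMzMzMzMzMzMzMzMzMzRFVWZneIiIiHd2ZUQzMzREVVVURERDMzMzMiIiIjMzM0RVZmd4iIiIh3dmVURERVZmZmZmZVVERDMyIiIjMzMzRFVmd3iIiIiIh3dmVVVWZ3eIiIiHdmVURDMiIjMzMzRFVmZ3d4iIiIiIh3dmZmd4iZmaqqmYd2ZVRDMzM0RERFVmZ3d3iIiIiIiIh3d3eImqq7zMy7qYh3ZVRERERFVVZmZ3d3eIiIiIiIiIiIiZqrvM3e7t3LqpiHdlVVVVVmZnd3d3d3eIiIiIiIiJmZq7zN7u//7t3LuqmId2ZmZnd3d3d3h3d3iIiIiIiJmaq7zd7v////7t3Mu6qYh3d3eIh3d4iHd3d3iIiIiJmaqrzN7v//////7t3cy7qZiIiIiIiIiId3d3d4iIiImZqqu83u////////7u3dzLqpmZmIiIiIh3d3d3d4iIiJmZqrvN3u7u7////+7u7dy7qpmZiIiIh3d3d2Z3d4iIiJmZqrvM3d3u/////+7u3cu6mZiIiHd3d3ZmZmZ3d4iIiIiJmru8zN3u////7u7ty7qYiId3d3d3dmZmZmZ3d3d3d4iJmaq7zd7u7u7u7tzLqYh3d3d3d3d3ZmZmZnd3d3d3d3eImaq7zN3e7u7dzLqYd2ZmZmZ3d3d2dmZnd2ZmZmZmZnd4iZqrvM3d3cy6qYdmVVVmZmd3d3d3d3d3ZmZmZmZVZmd4iJmqu8zMu6mIdlVERVVmd3iIiIiIiHd2ZmZlVVVVVmZ3d4maqqqpmHdlVEREVWZ3iIiImZmIh3ZmVVVURERVVmZmZ4iJmYiHZlVERERWZ3iJmZmZmZiHdmZVVEREREVVVVVWZnd3d3ZlVURERVZ3iJmZmZmZmId3ZlVEMzM0RFVVVVVVVmZmZlVURERFZniJmZqpmZmIh3dmVEMzMzNERERERERERVVVVVVEVVZneImZqqmZmYiId2ZUQzMzMzRERERERERERFVVVVVWZneImZmZmZmZiIh3ZVQzMzMzMzNEREQzMzNERVVVZmd3eIiZmZmZmZiIiHdlVDMzIiIiIzMzMzMzM0RFVWZnd4iIiImZmZmIiIiId2VEMzIiIiIiIiIiIiIzRFVWZ3eIiIiIiIiIiHiIiId2ZUQzMiIhERESIiIRIiNEVWZneIiIiIiIiId3d3d3d3ZlRDMiIRERERERERESIzRVZneIiIiIiIh3dmZmZnd3dmVUMyIRERERERAAAREjNFVmd4iIiIiId3ZlVVVmZmdmZlRDIhERERERAAABESM0RVZnd4iIiHd2ZVVVVVZmZ3dmZUQyIREREREQABESIjNEVWZ3d3d3dmZVREVVZmZ3d3d2VUMiIiIiEREREiIjM0RVVmZnd3ZmVVRERVZmd3eIiIdmVEMzMyIiIiIiMzMzRFVVZmZmZlVUREVVZnd4iIiZiId2VVREMzMzMzMzM0RFVVVVVVVVVEREVVZnd4iJmZmZmYh3ZlVERERERERERVVWZVVVVUREREVVZnd4iZmZqqqqqZmHdmVVVVZmZmZmZmZmVVREREREVVZmd3iJmaqqq7u7uqmId3d3d3d3d3d3d3ZlVUREREVVZmd3iImaqqu7zMzMu6qZmZmZmZmZmZmIh3ZlVURFVVZmd3eIiZmqu7zM3d3Mu7u7uqqqq7u7qqmYh2ZlVVVVZmZ3eIiImaq7zM3e7t3czMzMzMzMzMzLuqmYh2ZlVVVmZ3d4iIiJmrvM3d7u7d3d3d3d3d3u3dzMuqmYd2ZVVWZnd3h3eImau8zd7u7u3d3d3d3d7u7u3dzLqpiHZmVVZmd3"/>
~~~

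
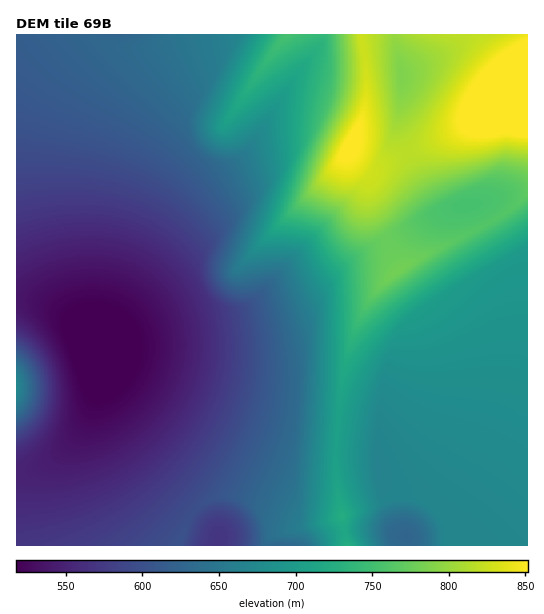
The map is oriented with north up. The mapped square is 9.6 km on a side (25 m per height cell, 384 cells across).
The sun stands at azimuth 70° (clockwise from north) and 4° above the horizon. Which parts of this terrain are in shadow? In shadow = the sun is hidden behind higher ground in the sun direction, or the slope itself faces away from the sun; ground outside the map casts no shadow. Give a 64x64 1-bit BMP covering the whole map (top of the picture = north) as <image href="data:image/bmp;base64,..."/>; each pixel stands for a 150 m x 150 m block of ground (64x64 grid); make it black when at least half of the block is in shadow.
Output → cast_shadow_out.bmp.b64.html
<image width="64" height="64" href="data:image/bmp;base64,Qk0+AgAAAAAAAD4AAAAoAAAAQAAAAEAAAAABAAEAAAAAAAACAAATCwAAEwsAAAIAAAAAAAAA////AAAAAAAAAAB+fwA4AAAAAH4/AHgAAAAAfj8AeAAAAAB+PwBwAAAAADw/AGAAAAAAED8AAAAAAAAAPwAAAAAAAAA/AAAAAAAAAD8AAAAAAAAAfwAAAAAAAAB/AAAAAAAAAH8AAAAAAAAAfwAAAAAAAAB/AAAAAAAAAP8AAAAAAAAA/wAAAAAAAAD/AAAAAAAAAP8AAAAAAAAB/wAAAAAAAAH/AAAAAAAAA/8AAAAAAAAD/4AAAAAAAAf/gAAAAAAAD/+AAAAAAAAP/4AAAAAAAA//wAAAAAAAD//AAAAAAAAP/8AAAAAAAA//4AAAAAAOD//gAAAAAP/3/+AAAAAA//P/8AAAAAB/4//gAAAAAH/h/+AAAAAAf+H/4AAAAAD/8f/gAAAAA//4/4AAAAAD//z/gAAAAAP//n/AAAAAA///P8AAAAAB//+fwAAAAAD//8/AAAAAAD///sAAAAAAH//+AAAAAAAP//4AAAAAAAf//AAAAAAAA//+AAAAAAAA//8AAAAAAAf//wAAAAAAP9//gAAAAAA/x/+AAAAAAB/H/8AAAAAAH8P/wAAGAAAPwf/gAAYAAAfh/+AABwAAB/D/4AAPAAAD8P/gAA8AAAH4f/AABwAAAfh/8AAHAAAA/D/gAAMAAAB+P+AAAwAAAD8f4AAAAAAAHwfgAAAAAAAPg+AAAA=="/>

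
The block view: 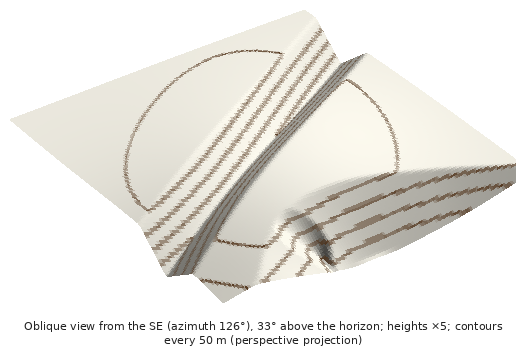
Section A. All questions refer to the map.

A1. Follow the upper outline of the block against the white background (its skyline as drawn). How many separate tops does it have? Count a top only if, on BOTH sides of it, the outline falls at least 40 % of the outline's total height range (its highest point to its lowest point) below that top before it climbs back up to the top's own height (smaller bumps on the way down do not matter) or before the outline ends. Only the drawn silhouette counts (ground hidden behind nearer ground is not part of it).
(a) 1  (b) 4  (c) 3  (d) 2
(a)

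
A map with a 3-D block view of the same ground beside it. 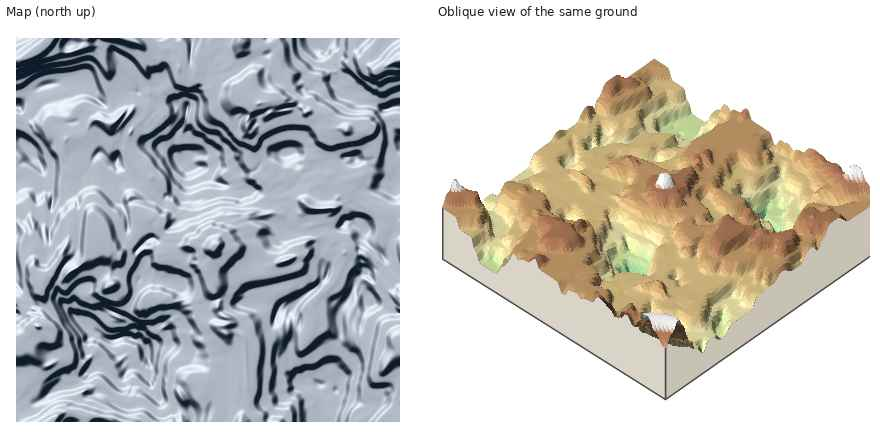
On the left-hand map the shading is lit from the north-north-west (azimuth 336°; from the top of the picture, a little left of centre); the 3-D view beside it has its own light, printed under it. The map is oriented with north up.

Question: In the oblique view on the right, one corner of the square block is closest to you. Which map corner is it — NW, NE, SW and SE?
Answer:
NW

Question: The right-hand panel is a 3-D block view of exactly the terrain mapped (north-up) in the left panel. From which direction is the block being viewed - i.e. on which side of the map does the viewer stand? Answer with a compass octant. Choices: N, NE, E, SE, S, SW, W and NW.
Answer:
NW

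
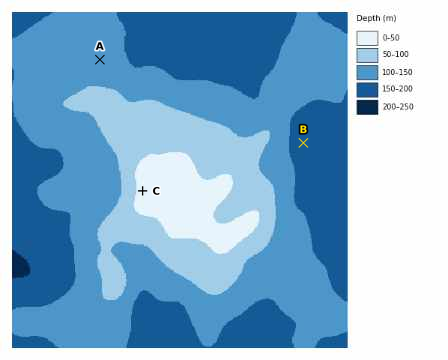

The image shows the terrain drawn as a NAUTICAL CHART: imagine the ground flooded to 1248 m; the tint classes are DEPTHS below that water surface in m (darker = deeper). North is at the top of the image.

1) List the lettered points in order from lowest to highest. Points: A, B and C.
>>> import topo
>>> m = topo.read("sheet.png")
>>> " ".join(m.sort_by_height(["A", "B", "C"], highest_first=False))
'B A C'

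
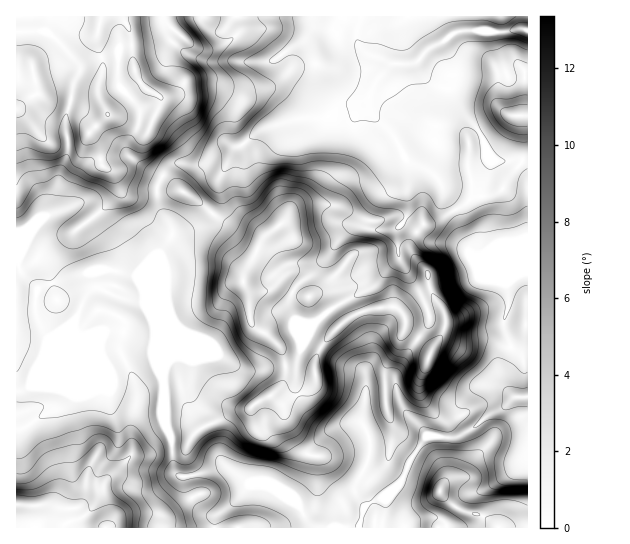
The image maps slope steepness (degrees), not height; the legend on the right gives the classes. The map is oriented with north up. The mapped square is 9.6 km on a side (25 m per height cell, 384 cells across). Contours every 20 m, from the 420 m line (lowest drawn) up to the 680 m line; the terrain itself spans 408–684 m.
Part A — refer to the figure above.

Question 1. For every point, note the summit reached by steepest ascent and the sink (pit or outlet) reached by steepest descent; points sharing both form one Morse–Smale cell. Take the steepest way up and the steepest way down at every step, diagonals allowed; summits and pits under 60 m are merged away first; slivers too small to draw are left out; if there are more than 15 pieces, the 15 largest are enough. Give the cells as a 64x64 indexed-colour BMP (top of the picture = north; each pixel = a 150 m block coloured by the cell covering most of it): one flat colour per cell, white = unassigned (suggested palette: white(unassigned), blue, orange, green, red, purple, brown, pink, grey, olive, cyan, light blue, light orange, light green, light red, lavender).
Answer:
<image width="64" height="64" href="data:image/bmp;base64,Qk12CAAAAAAAAHYAAAAoAAAAQAAAAEAAAAABAAQAAAAAAAAIAAATCwAAEwsAABAAAAAAAAAA////ALR3HwAOf/8ALKAsACgn1gC9Z5QAS1aMAMJ34wB/f38AIr28AM++FwDox64AeLv/AIrfmACWmP8A1bDFADMzMzMzMzMzMzMzMzREREREREREREVVVVVVVVVVVVVVMzMzMzMzMzMzMzMzNERERERERERERVVVVVVVVVVVVVUzMzMzMzMzMzMzMzREREREREREREREVVVVVVVVVVVVVTMzMzMzMzMzMzMzRERERERERERERERFVVVVVVVVVVVVMzMzMzMzMzMzMzNEREREREIkRERERERFVVVVVVVVVVUzMzMzMzMzMzMzNEREREIiIiRERERERERVVVVVVVVVVTMzMzMzMzMzMzMyREREIiIiIkREREREREVVVVVVVVVVMzMzMzMzMzMzMyIiJCIiIiIiRERERERERVVVVVVVVVUzMzMzMzMzMzMzIiIiIiIiIiJERERERERFVVVVVVVVVTMzMzMzMzMzMzIiIiIiIiIiIiRERERERERVVVVVVVVVMzMzMzMzMzMzMiIiIiIiIiIiJEREREREREVVVVVVVVUzMzMzMzMzMzMyIiIiIiIiIiIiRERERERERSIlVVVVVTMzMzMzMzMzMzIiIiIiIiIiIiIiRERERERCIiIlVVVVMzMzMzMzMzMzMiIiIiIiIiIiIiIiJERERCIiIiJVVVUzMzMzMzMzMzMyIiIiIiIiIiIiIiIkRERCIiIiIiJVVTMzMzMzMzMzMzIiIiIiIiIiIiIiIiJERCIiIiIiIiVVMzMzMzMzMzMzIiIiIiIiIiIiIiIiIkREIiIiIiIiIhETMzMzMzMzMzMiIiIiIiIiIiIiIiIiIiIiIiIiIiIhEREzMzMzMzMzMyIiIiIiIiIiIiIiIiIiIiIiIiIiIiERERMzMzMzMzMzIiIiIiIiIiIiIiIiIiIiIiIiIiIiIREREzMzMzMzMzMyIiIiIiIiIiIiIiIiIiIiIiIiIiIhERERMzMzMzMzMzIiIiIiIiIiIiIiIiIiIiIiIiIiIiIREREzMzMzMzMzMiIiIiIiIiIiIiIiIiIiIiIiIiIiIhERETMzMzMzMzMSIiIiIiIiIiIiIiIiIiIiIiIiIiIiEREREzMzMzMzMxIiIiIiIiIiIiIiIiIiIiIiIiIiIiEREREREzMzMzMxEiIiIiIiIiIiIiIiIiIiIiIiIiIiIRERERERMzMzMzESIiIiIiIiIiIiIiIiIiIiIiIiIiIhEREREREzMzMzERIiIiIiIiIiIiIiIiIiIiIiIiIiIiERERERERMzMxEREiIiIiIiIiIiIiIiIiIiIiIiIiIiIREREREREzERERESIiIiIiIiIiIiIiIiIiIiIiIiIiIhERERERERERERERIiIiIiIiIiIiIiIiIiIiIiIiIiIiEREREREREREREREiIiIiIiIiIiIiIiIiIiIiIiIiIiIhERERERERERERESIiIiIiIiIiIiIiIiIiIiIiIiIiIhERERERERERERESIiIiIiIiIiIiIiIiIiIiIiIiIiERERERERERERERERIiIiIiIiIiIiIiIiIiIiIiIiIiERERERERERERERERESIiIiIiIiIiIiIiIiIiIiIiIRERERERERERERERERERIiIiIiIiIiIiIiIiIiIiIhEREREREREREREREREREREiIiIiIiIiIiIiIiIiIiIRERERERERERERERERERERESIiIiIiIiIiIiIiIiIiIhERERERERERERERERERERESIiIiIiIiIiIiIiIiIiIiERERERERERERERERERERERIiIiIiIiIiIiIiIiIiIiIREREREREREREREREREREREiIiIiIiIiIiIiIiIiIiIhERERERERERERERERERERESIiIiIiIiIiIiIiIiIiIiERERERERERERERERERERERIiIiIiIiIiIiIiIiIiIiIRERERERERERERERERERERESIiIiIiIiIiIiIiIiIiIhEREREREREREREREREREREREhEiIiIiIiIiIiIiIiIiEREREREREWERERERERERERERERESIiIiIiIiIiIiIiEREREREWZmYRERERERERERERERERESIiIiIiIiIiIiIRERERERZmZhEREREREREREREREREREiIiIiIiIiIiIRERERERZmZmERERERERERERERERERERIiIiIiIiIiIhERERERFmZmYREREREREREREREREREREREiIiIiIiIhERERERFmZmZhERERERERERERERERERERERERESIiIhERERERFmZmZmERERERERERERERERERERERERERESIhEREREREWZmZmYREREREREREREREREREREREREREREREREREREWZmZmZhEREREREREREREREREREREREREREREREREREWZmZmZmERERERERERERERERERERERERERERERERERFmZmZmZmYRERERERERERERERERERERERERERERERERFmZmZmZmZhERERERERERERERERERERERERERERERERFmZmZmZmZmEREREREREREREREREREREREREREREREREWZmZmZmZmYRERERERERERERERERERERERERERERERERFmZmZmZmZhERERERERERERERERERERERERERERERERERFmZmZmZmERERERERERERERERERERERERERERERERERERZmZmZmYRERERERERERERERERERERERERERERERERERERERERERERERERERERERERERERERERERERERERERERERERERER"/>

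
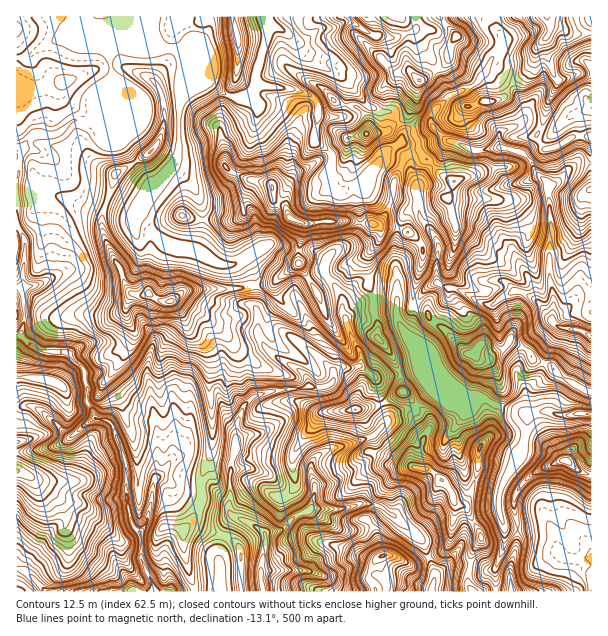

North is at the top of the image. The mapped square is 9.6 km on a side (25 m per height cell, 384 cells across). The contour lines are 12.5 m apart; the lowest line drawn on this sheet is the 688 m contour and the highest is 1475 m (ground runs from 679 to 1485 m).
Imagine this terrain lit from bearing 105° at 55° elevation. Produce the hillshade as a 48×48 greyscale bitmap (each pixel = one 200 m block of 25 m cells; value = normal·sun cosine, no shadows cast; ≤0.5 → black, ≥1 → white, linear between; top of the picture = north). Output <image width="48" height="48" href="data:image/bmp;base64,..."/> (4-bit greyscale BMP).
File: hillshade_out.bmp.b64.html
<image width="48" height="48" href="data:image/bmp;base64,Qk32BAAAAAAAAHYAAAAoAAAAMAAAADAAAAABAAQAAAAAAIAEAAATCwAAEwsAABAAAAAAAAAAAAAAABEREQAiIiIAMzMzAERERABVVVUAZmZmAHd3dwCIiIgAmZmZAKqqqgC7u7sAzMzMAN3d3QDu7u4A////ALuqu8vLuWWLuK2jITZBBb3uxBape6iau6h4vNzNx2esuK21VWUwBr3e1hfKbNqZq4h3vd3OpXi8qK21RGVDA6vdx0bMjOyqqoh4rdzOpYnNuK21QldkMlmqZYauuu2qqnh4vNzdg5nMuqykIld2VWiZMYieyd2qqmeZvM3sYXm8y6uGU1ZTWaqXMYrMycyqqmiqvN7shWic3KhWu3VTSblkRH3tmtyqmWirvO7qmGiL24ZHvbV5h4lRR53+iuyqh4m7vN/qmniKy3VonMZHl3lxOKz/htyoQqq7q977m4iJy3Z2fMdWeFZmebrvw2qENbqpmr3am5h4zIZlfLdmdkRpuYfP6ABYvMy5eL3Iq6l3vYZla8lkV1NZymOv62AFvM3tlr2mu6qGvaZlR7uoZlRI3GFO/YQhW5re2oyHy6qGvaiGRIqYmoVFzqUY3adlNau4z9dqy6qGvZeZY0eJvLdmnLlnvKmqmbqI3ri8yqp2rLd4hTRGq7maq6mZvKqqqamZ7YrMy6p2m8uYiHUReWa8uqqXrbqoZ5ma3Dndy6p2mruqu6liaWWrqYd4zbmIqoh4qibO2ql3maqry6uXZ2m7qESM7JmbqZiIc0it6pmJqqu7qqp4hmvLlBWs3KqZqqqahUaM64ibqry6qpdphK3KgzWbvMuYmkV5mHeK7Heru8uqqHWKZ8y4VoZpi9u6u0V5mGaMyZm8u7upiXa6aMyWeqh4Z965iFV4iGRql5zcy7uHmmnKect3mpqpZs24iFV4h2M2ma3tzLqIuGrKist4q6u7qbypmZh3h1I2eGe8uql5uIu5i9t7y7u7uqu6qXiZh1FpZ3aJmYdVmsqIrNtqys27q7y6qmialzKbmJiZmZhjOtx2jNtpyc67u7y5qnialzarqaqpibuVKMymWdx5yK7cur24q3iZl1m7maqpeLylFqqpZ8yctp7sub23m3iZl2vKmImpVqtxB7vMqc27la7sur22inipmHvLmGi5U3hTi4Z5l63Kdq3cq82keXiZmHrLqXeYQkZYzbd3hnvZV73Lu82jaHipmHjMuYiGMTZ5ztqZmGrZVr3cu7ykRnipmHe9ypmDAmd5veuZqWnKZpvN3dynVHipmHaKzLlwB5ZFm8ypu4ipmIiarNurloiZmZl1fNphCLdVi5mIvKiKupmZmna8uZmZmqqXSNtiOcp1e7ZHrMuazKm8qImaurqpmaqpdbtDe8qGeqZWasu8yYrNqIq5iaqqqqqqhqozerqHebh3aKmtx4vMu5i7maqqqqqql6tjSbqHeJZ5mZh96Vis3ae8u6qqu6qpiKuXV6qYmGaaZIh83ad5vMid26qZq7qYirupVKyYhoqpYkd67cyYiKqM3amZmqqZmqqqcpyXmZmYY0aau97Jhom8zKmaqaqZmaqqco2XmpmGNIiJid7bhWnNzKqqqqqqqqqpYY24mYh1V4iJiL7slTfMzKqqqqqqqZqpUZ25iIdVioiZh5zbp0Ssu6qqqqqqqZqZUq24iJh1V4m5i6m6hmasyw=="/>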